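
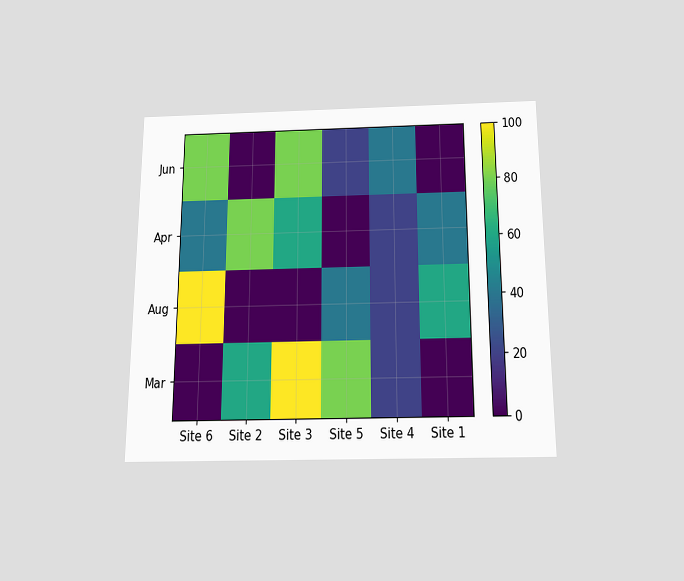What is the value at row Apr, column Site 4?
20

The chart is viewed slightly from below. Matching cell (Apr, Site 4) against the colorbar gives 20.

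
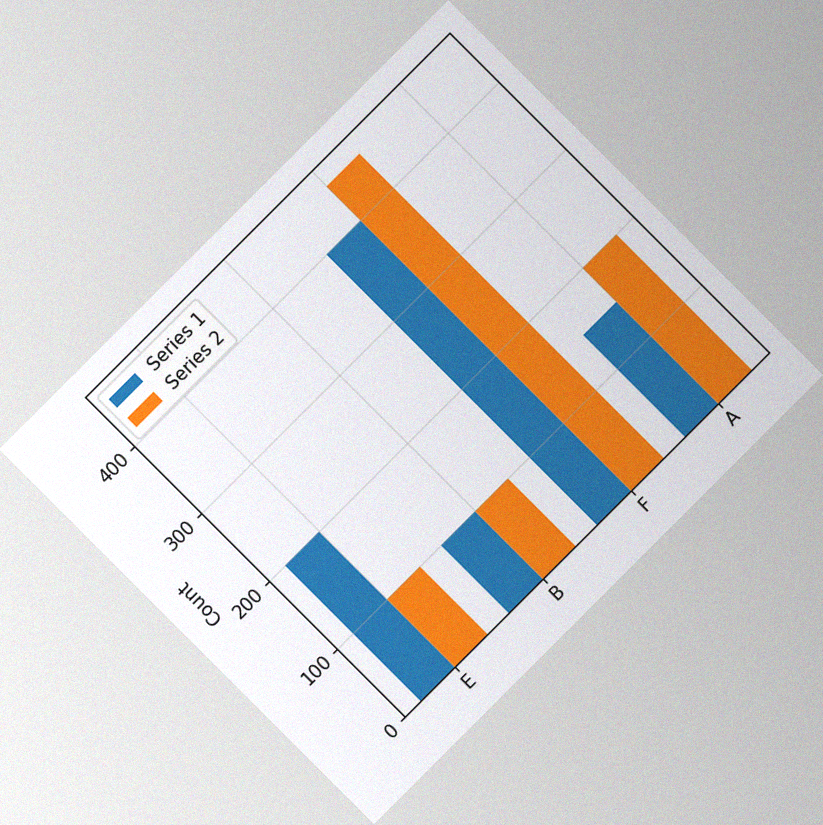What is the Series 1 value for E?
The chart is tilted about 45° counter-clockwise, with some photo noise. The Series 1 bar at E reaches 200 on the y-axis.

200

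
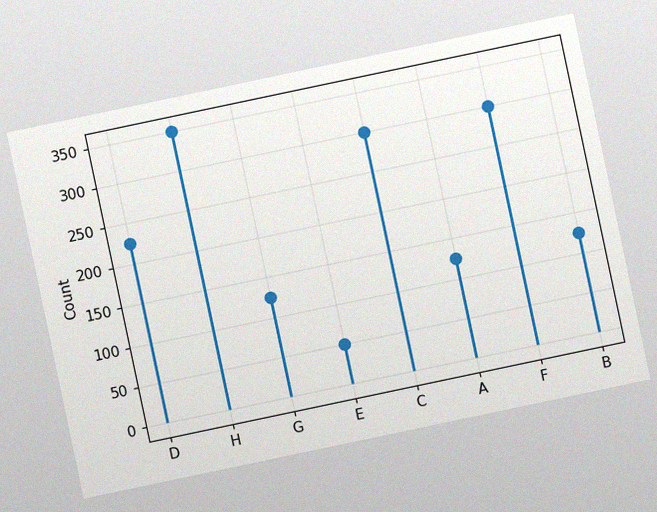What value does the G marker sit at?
125

The chart is tilted about 12° counter-clockwise, with some photo noise. The G marker sits at 125.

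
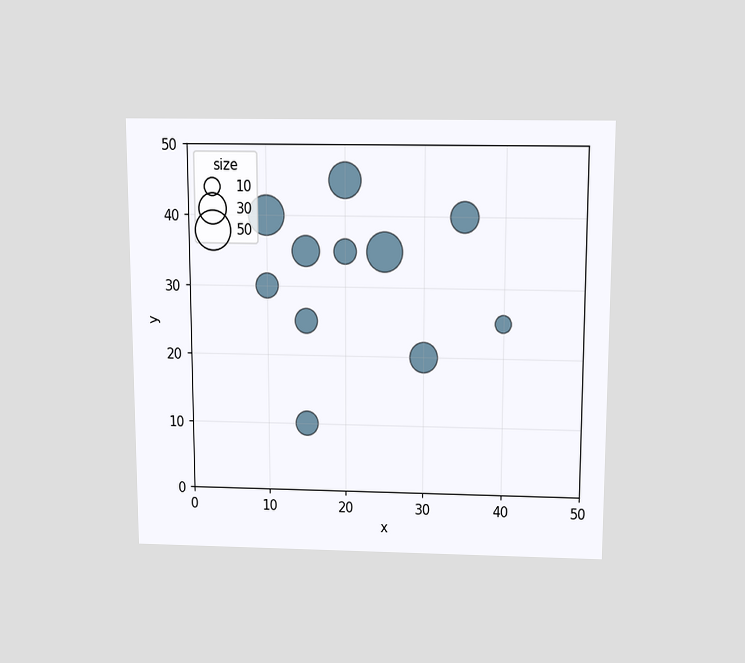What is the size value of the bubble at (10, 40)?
50

The chart is viewed slightly from above. Matching the bubble at (10, 40) against the size legend gives 50.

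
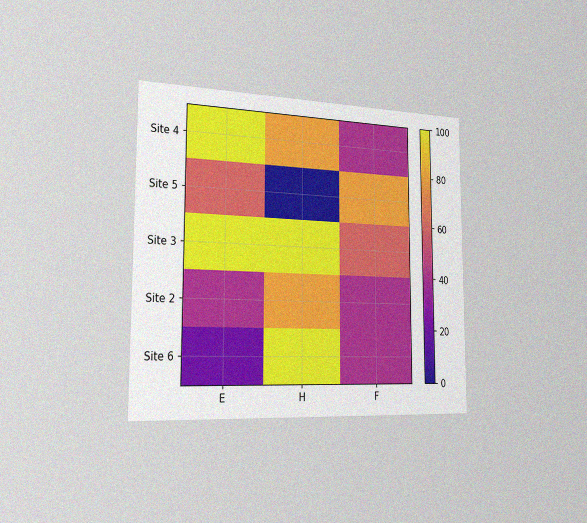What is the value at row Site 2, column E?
The chart is viewed slightly from the left, with some photo noise. Matching cell (Site 2, E) against the colorbar gives 40.

40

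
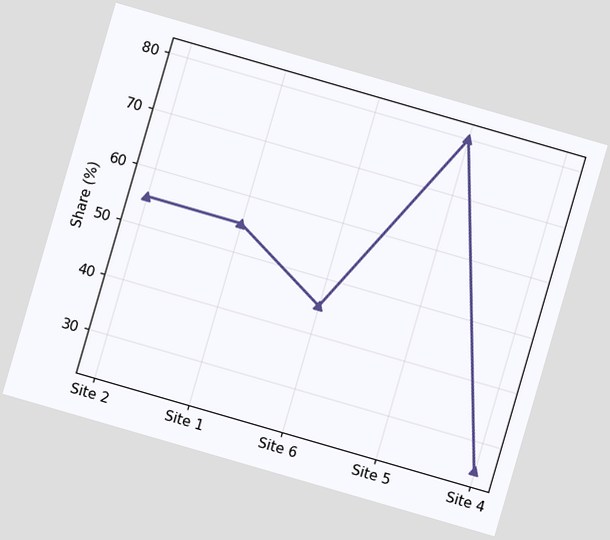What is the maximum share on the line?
80%

The chart is tilted about 16° clockwise. The highest point is at Site 5, and reading across to the y-axis gives 80%.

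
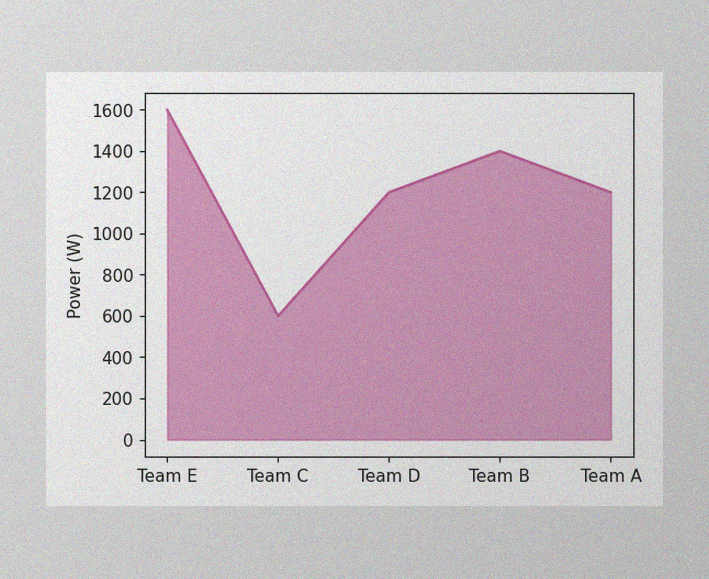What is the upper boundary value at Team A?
1200W

The image has some photo noise and uneven lighting. At Team A the upper boundary is at 1200W.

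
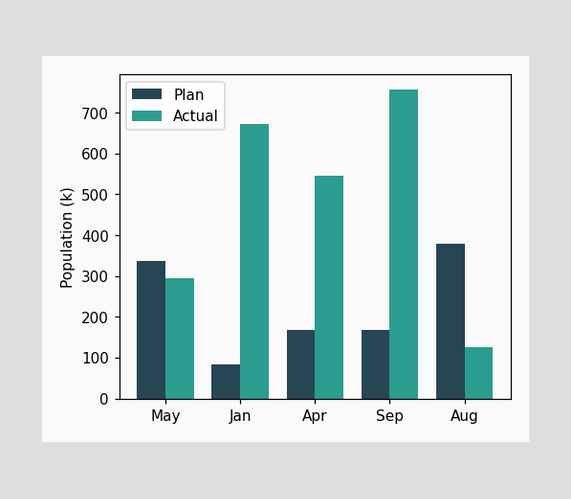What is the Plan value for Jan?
The Plan bar at Jan reaches 84k on the y-axis.

84k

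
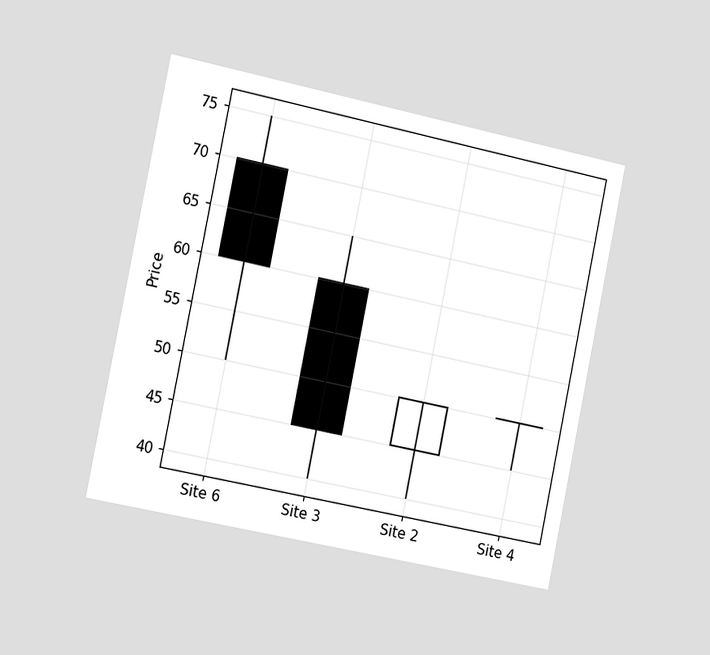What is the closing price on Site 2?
50

The chart is tilted about 12° clockwise and viewed slightly from the left. The Site 2 candle closes at 50.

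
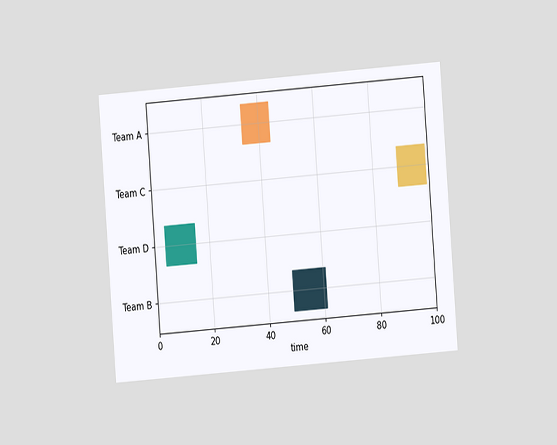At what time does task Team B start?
The chart is tilted about 4° counter-clockwise and viewed at a slight angle. The Team B bar begins at t=49.

49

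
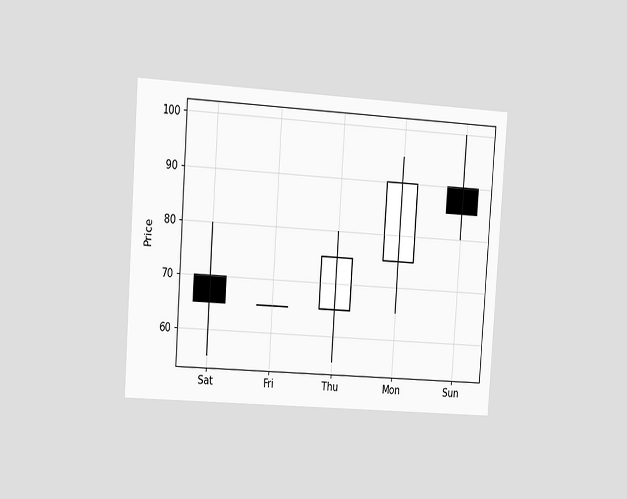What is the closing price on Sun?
85

The chart is tilted about 4° clockwise and viewed slightly from the left. The Sun candle closes at 85.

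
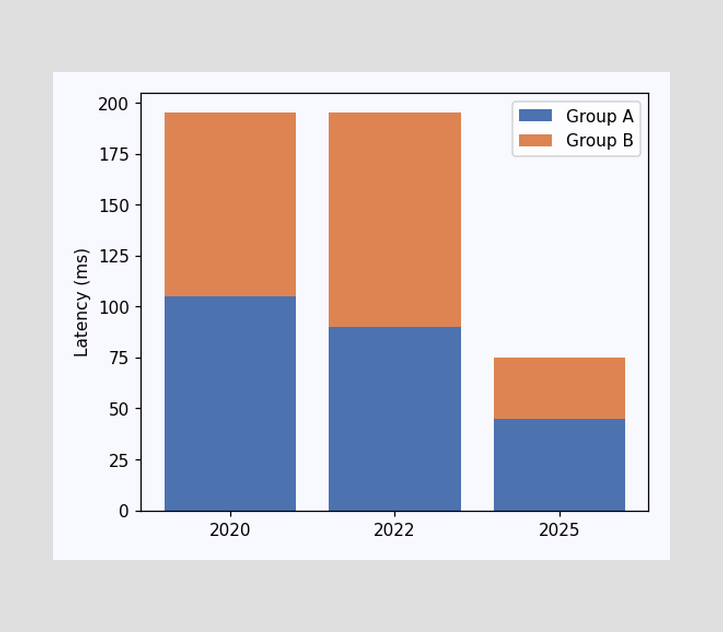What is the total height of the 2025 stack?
75ms

The 2025 stack's top reaches 75ms on the y-axis.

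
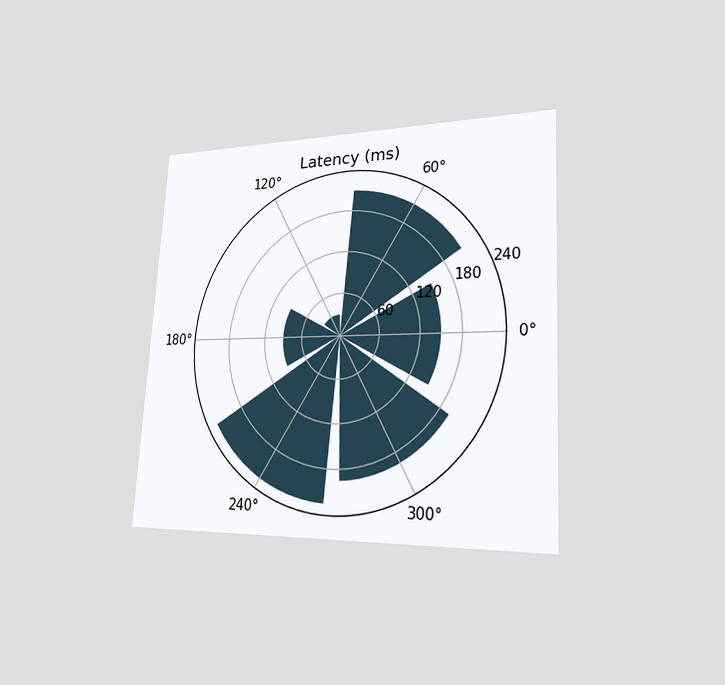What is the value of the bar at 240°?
The chart is tilted about 3° clockwise and viewed slightly from the right. The bar at 240° reaches 225ms on the radial axis.

225ms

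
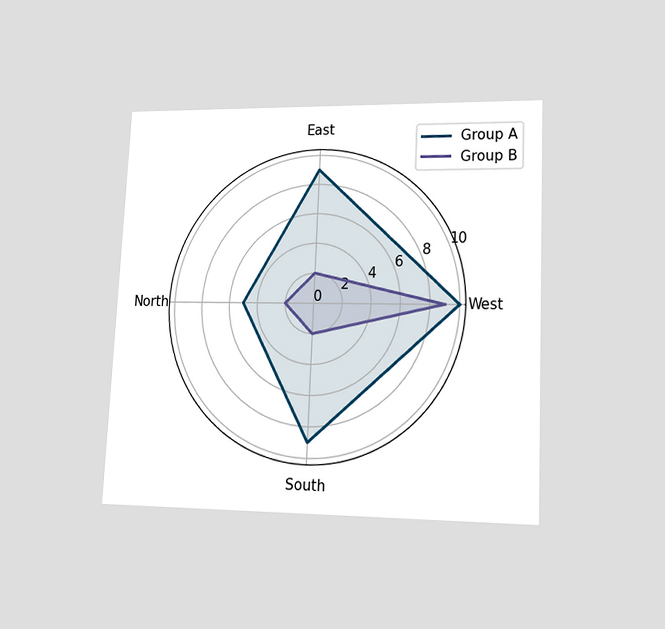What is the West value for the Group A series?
10

The chart is tilted about 3° clockwise and viewed at a slight angle. On the West axis, Group A reaches 10.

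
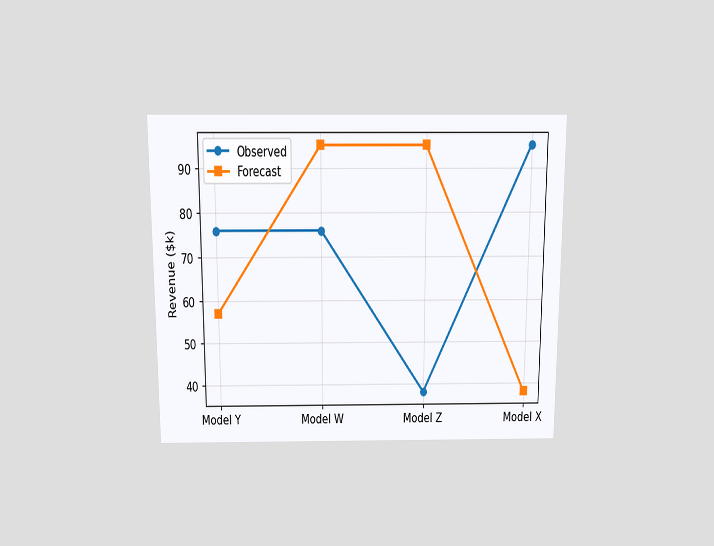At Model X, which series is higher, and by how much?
Observed, by $57k

The chart is viewed slightly from above. At Model X, Observed sits above the other line by $57k.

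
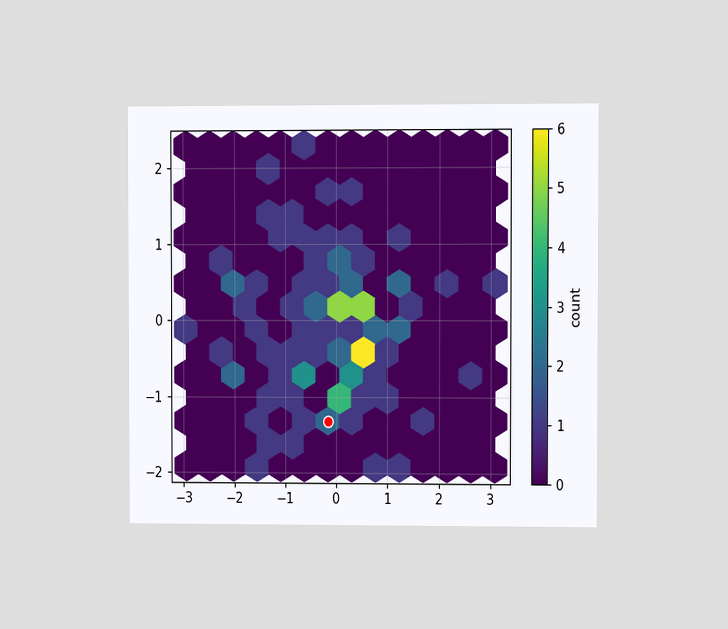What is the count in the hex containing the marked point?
The chart is viewed at a slight angle. The marked hex reads 2 on the colorbar.

2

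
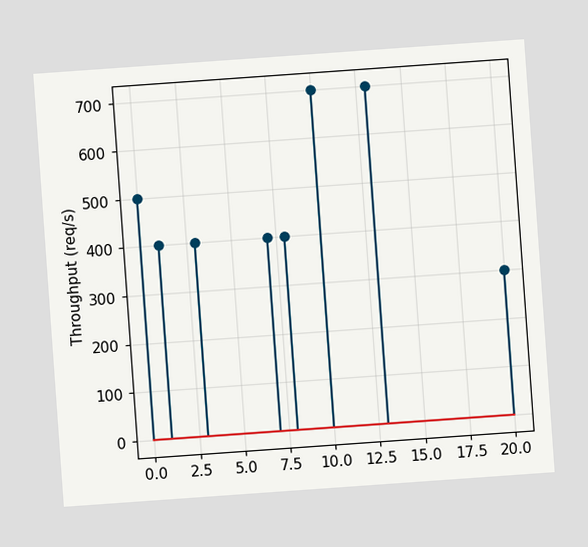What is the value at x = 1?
The chart is tilted about 4° counter-clockwise. The stem at x=1 reaches 400req/s.

400req/s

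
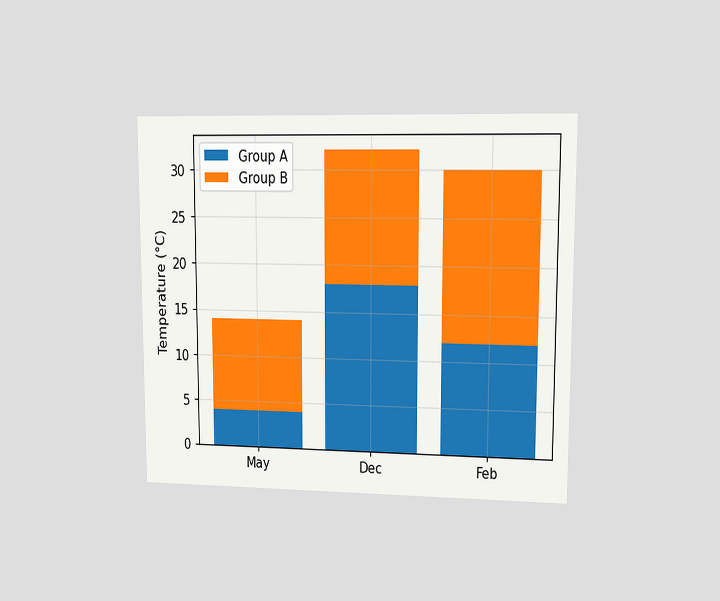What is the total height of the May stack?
14°C

The chart is viewed at a slight angle. The May stack's top reaches 14°C on the y-axis.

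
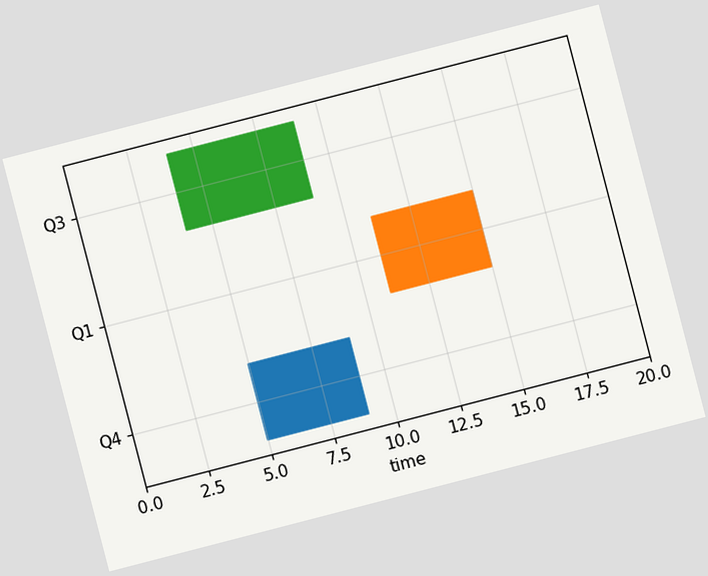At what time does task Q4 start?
5

The chart is tilted about 15° counter-clockwise. The Q4 bar begins at t=5.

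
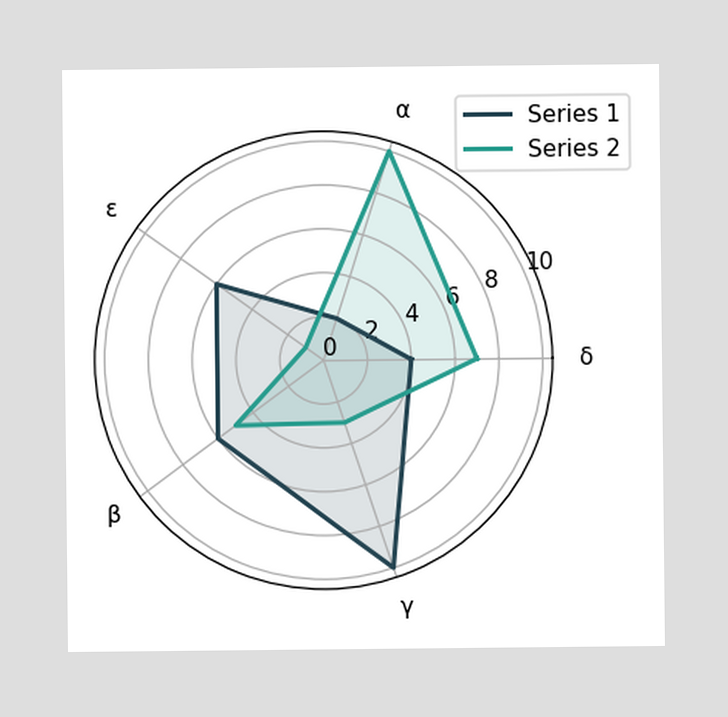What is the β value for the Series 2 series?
5

On the β axis, Series 2 reaches 5.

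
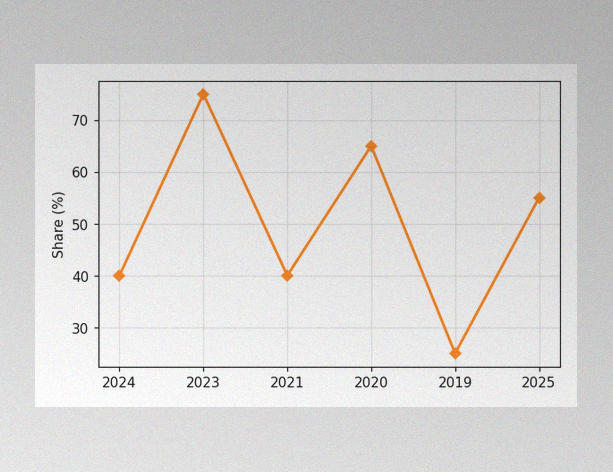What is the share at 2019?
25%

The image has some photo noise and uneven lighting. At 2019, the line is at 25%.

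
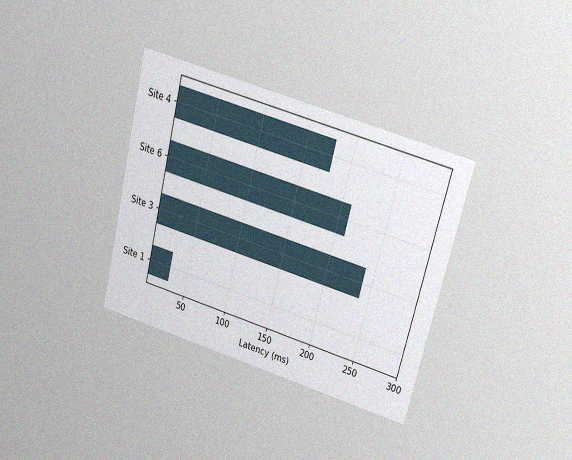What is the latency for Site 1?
30ms

The chart is tilted about 15° clockwise and viewed at a slight angle, with some photo noise. Reading along the chart's x-axis, the Site 1 bar reaches 30ms.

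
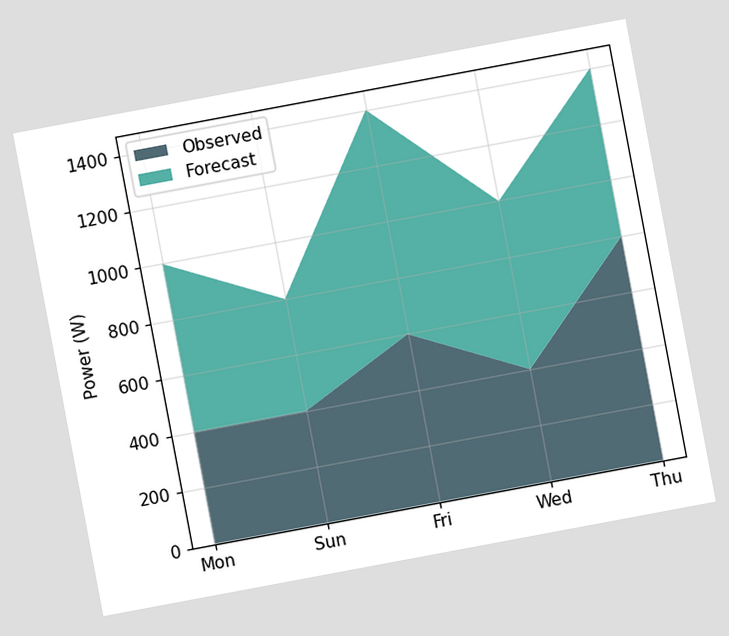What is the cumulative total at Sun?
800W

The chart is tilted about 11° counter-clockwise. The stacked total at Sun reaches 800W.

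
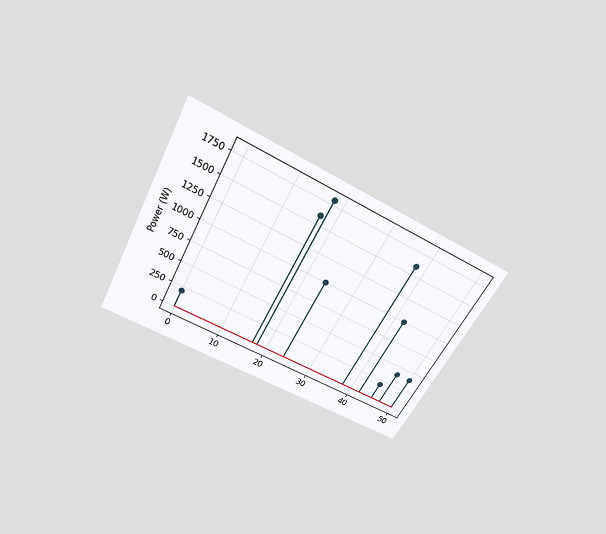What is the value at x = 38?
The chart is tilted about 28° clockwise and viewed slightly from above. The stem at x=38 reaches 1600W.

1600W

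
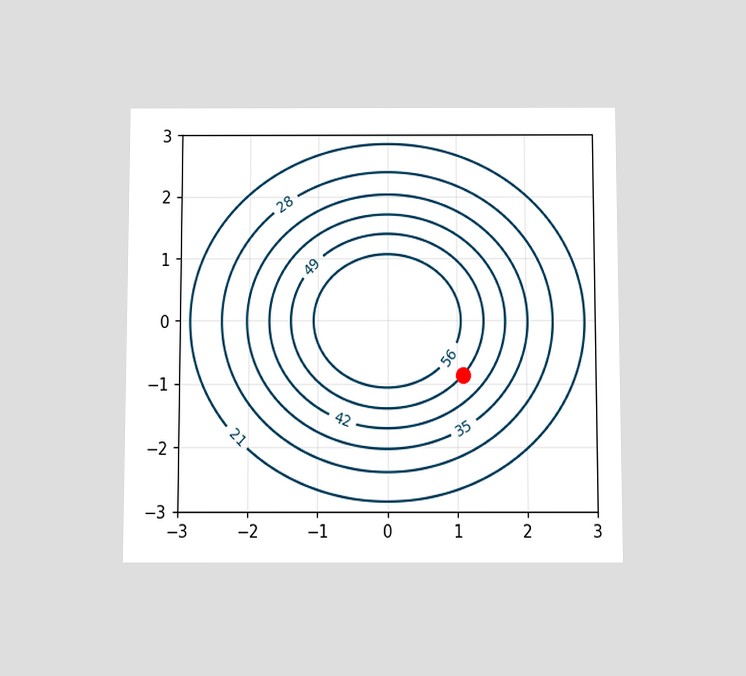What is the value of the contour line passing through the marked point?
The chart is viewed slightly from below. The marked point sits on the contour labelled 49.

49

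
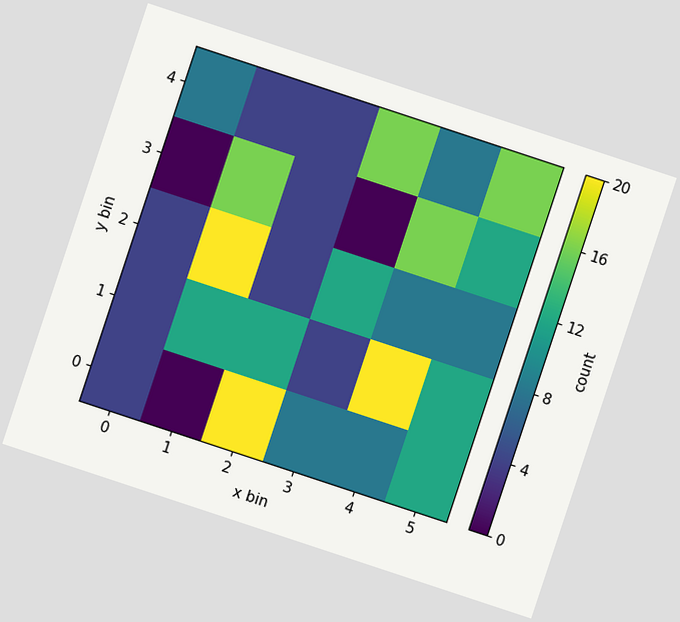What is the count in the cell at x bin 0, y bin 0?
4

The chart is tilted about 18° clockwise. Matching the cell (0, 0) against the colorbar gives 4.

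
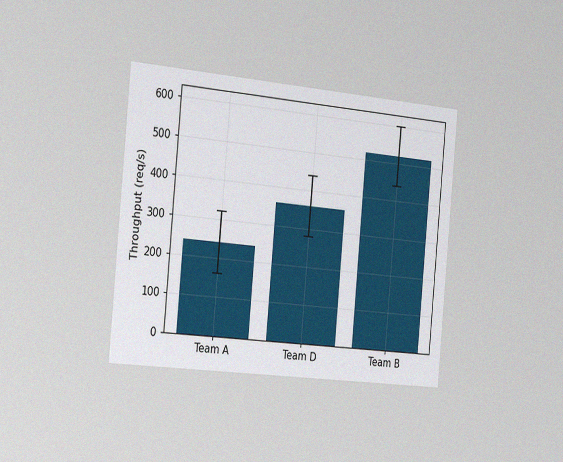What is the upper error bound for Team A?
320req/s

The chart is tilted about 5° clockwise and viewed slightly from the left, with some photo noise. The Team A bar's upper whisker reaches 320req/s.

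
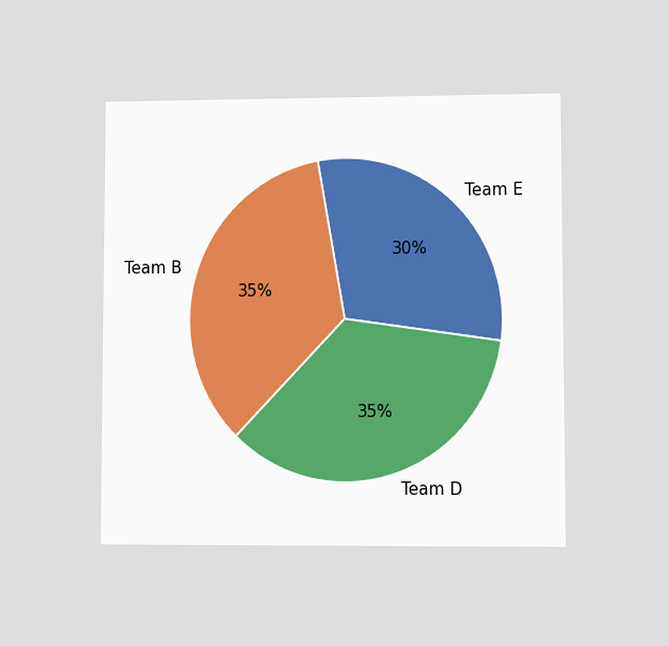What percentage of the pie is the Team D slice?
The chart is viewed at a slight angle. The Team D slice takes up 35% of the pie.

35%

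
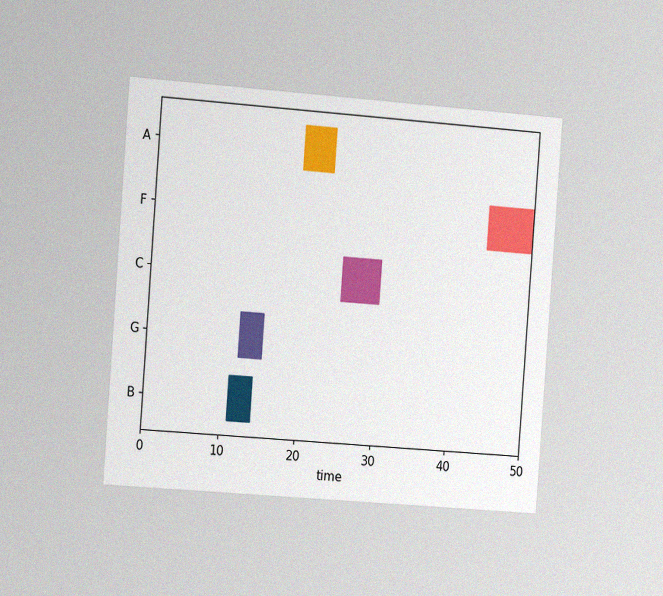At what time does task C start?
The chart is tilted about 4° clockwise and viewed slightly from the left, with some photo noise. The C bar begins at t=25.

25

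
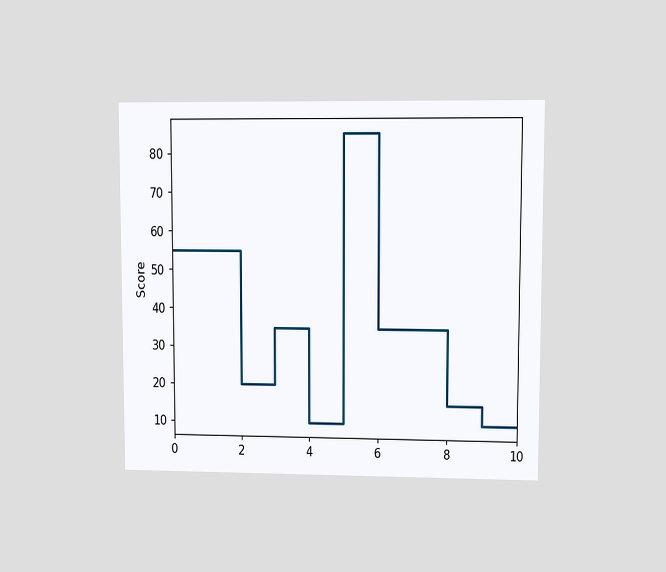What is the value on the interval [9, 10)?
The chart is viewed at a slight angle. On [9, 10) the step sits at 10.

10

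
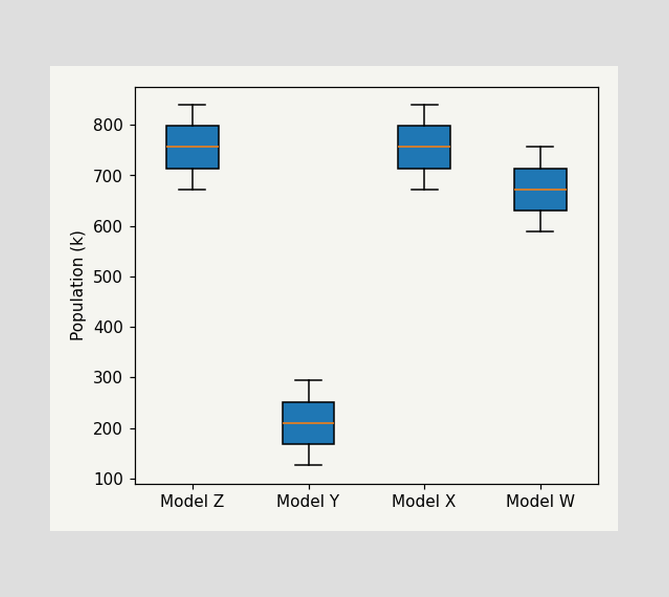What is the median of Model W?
The median line in the Model W box sits at 672k.

672k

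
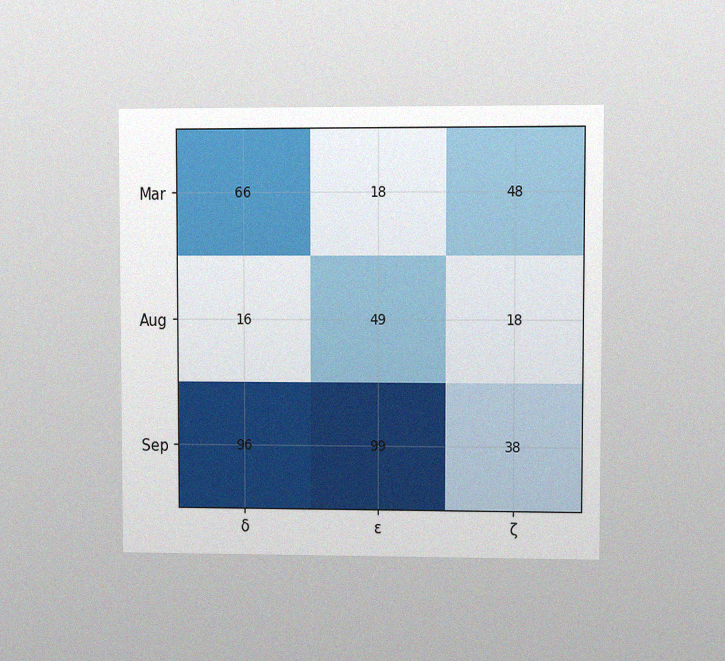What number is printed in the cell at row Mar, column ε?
The chart is viewed at a slight angle, with some photo noise. The (Mar, ε) cell reads 18.

18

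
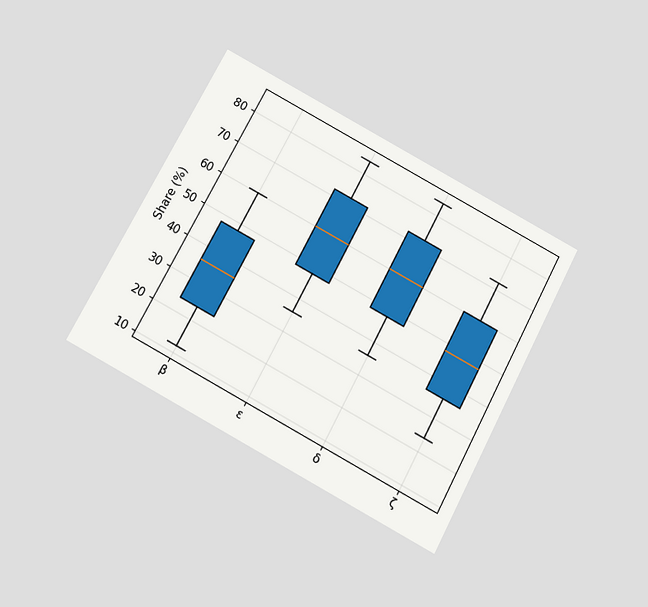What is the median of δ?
60%

The chart is tilted about 28° clockwise and viewed slightly from below. The median line in the δ box sits at 60%.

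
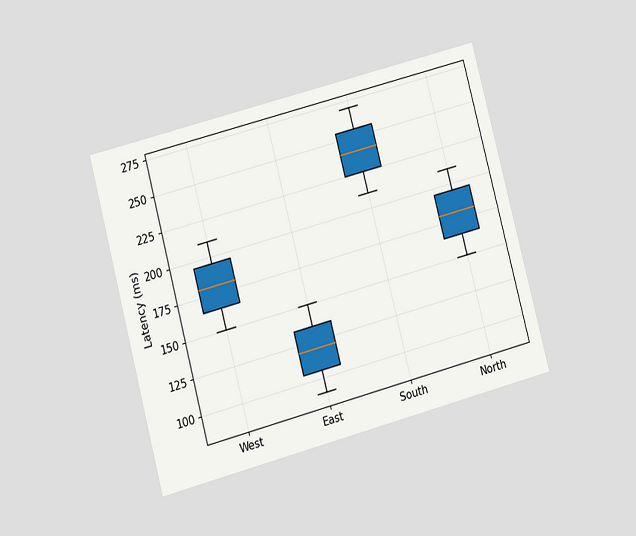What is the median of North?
180ms

The chart is tilted about 15° counter-clockwise and viewed at a slight angle. The median line in the North box sits at 180ms.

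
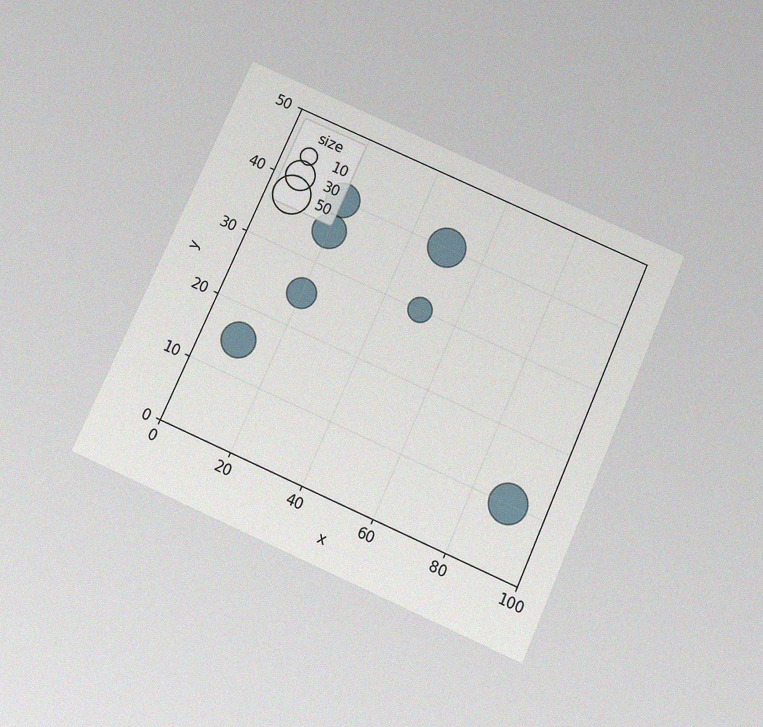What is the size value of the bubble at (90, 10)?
The chart is tilted about 24° clockwise and viewed slightly from below, with some photo noise. Matching the bubble at (90, 10) against the size legend gives 50.

50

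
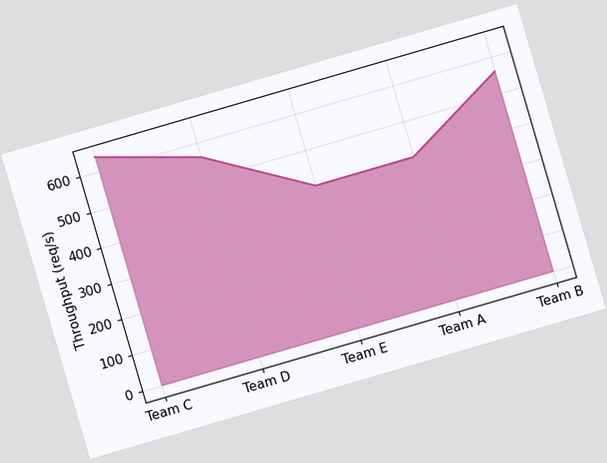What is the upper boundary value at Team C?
The chart is tilted about 16° counter-clockwise. At Team C the upper boundary is at 640req/s.

640req/s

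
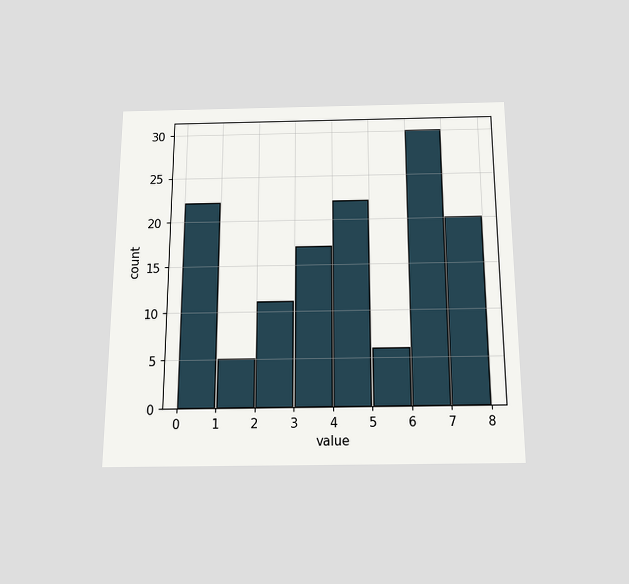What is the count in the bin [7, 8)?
20

The chart is viewed slightly from below. The [7, 8) bin has height 20.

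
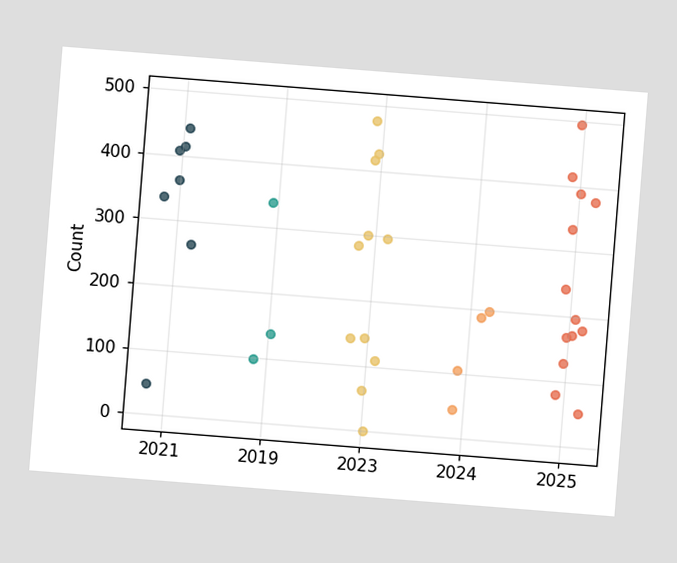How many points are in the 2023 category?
11

The chart is tilted about 5° clockwise. Counting the markers in the 2023 column gives 11.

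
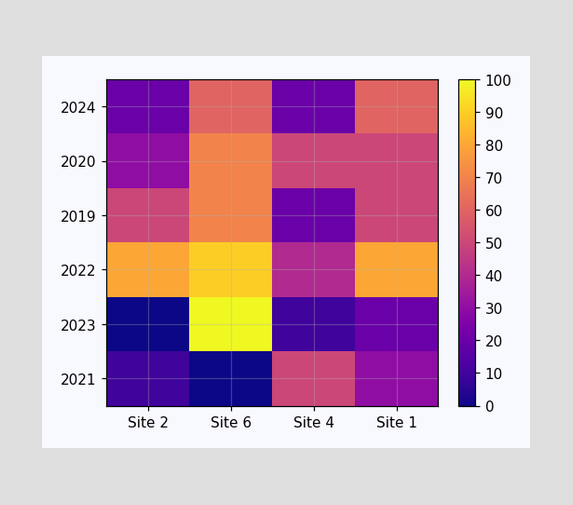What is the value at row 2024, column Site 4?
20

Matching cell (2024, Site 4) against the colorbar gives 20.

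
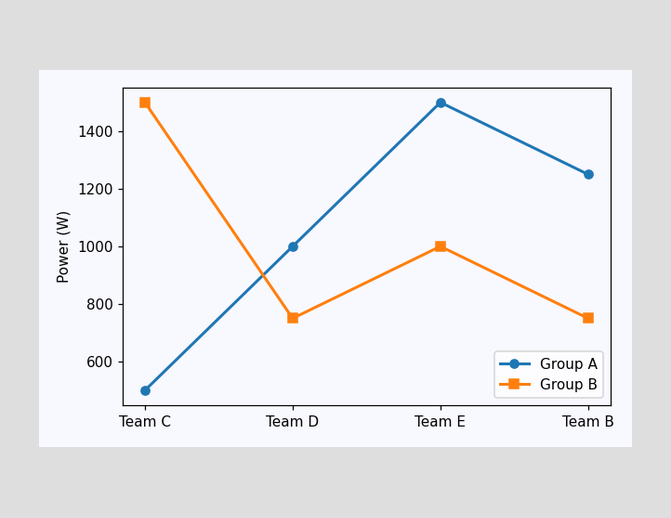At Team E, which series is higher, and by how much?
At Team E, Group A sits above the other line by 500W.

Group A, by 500W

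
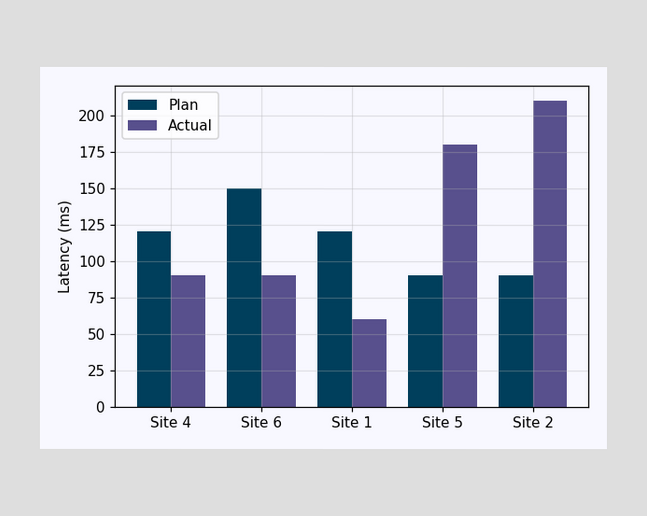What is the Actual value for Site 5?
180ms

The Actual bar at Site 5 reaches 180ms on the y-axis.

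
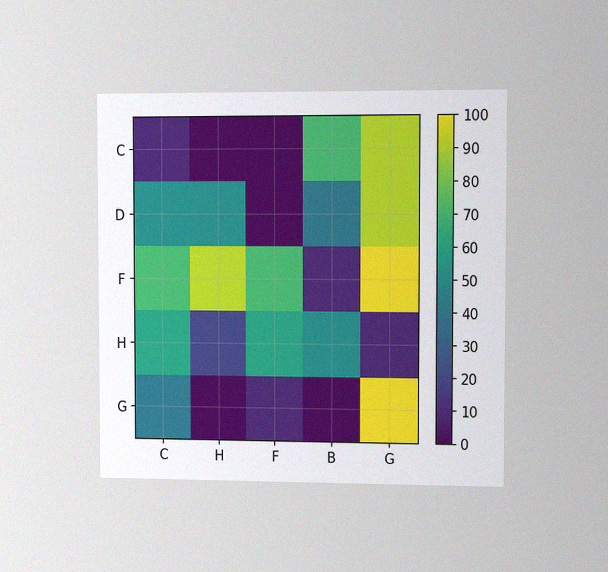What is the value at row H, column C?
60

The chart is viewed slightly from the right, with some photo noise. Matching cell (H, C) against the colorbar gives 60.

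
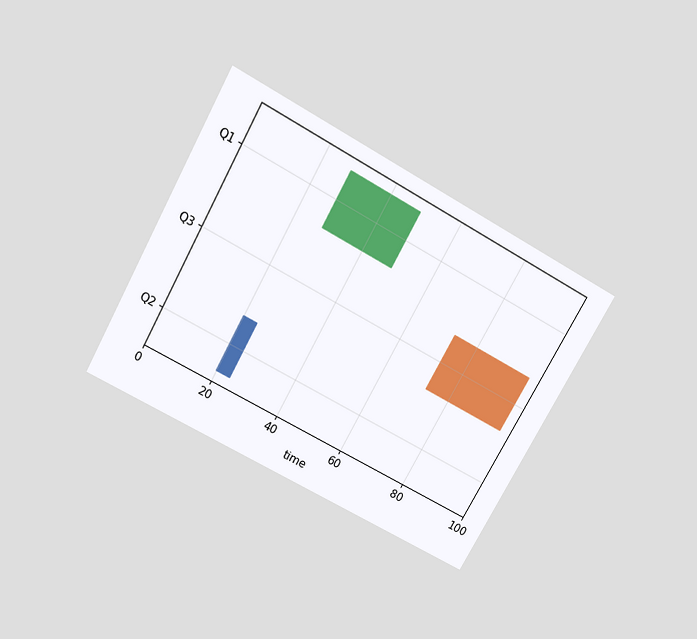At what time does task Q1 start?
The chart is tilted about 29° clockwise and viewed slightly from above. The Q1 bar begins at t=28.

28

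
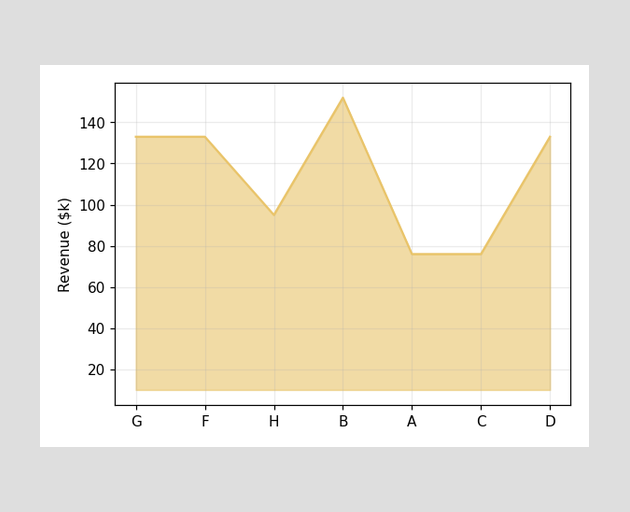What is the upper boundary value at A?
At A the upper boundary is at $76k.

$76k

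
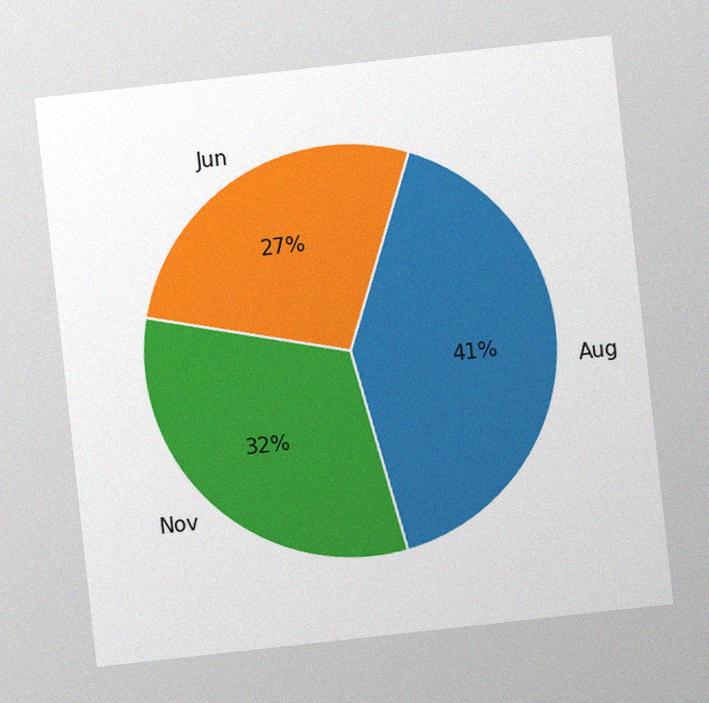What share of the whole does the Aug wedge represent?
The chart is tilted about 6° counter-clockwise, with some photo noise. The Aug slice takes up 41% of the pie.

41%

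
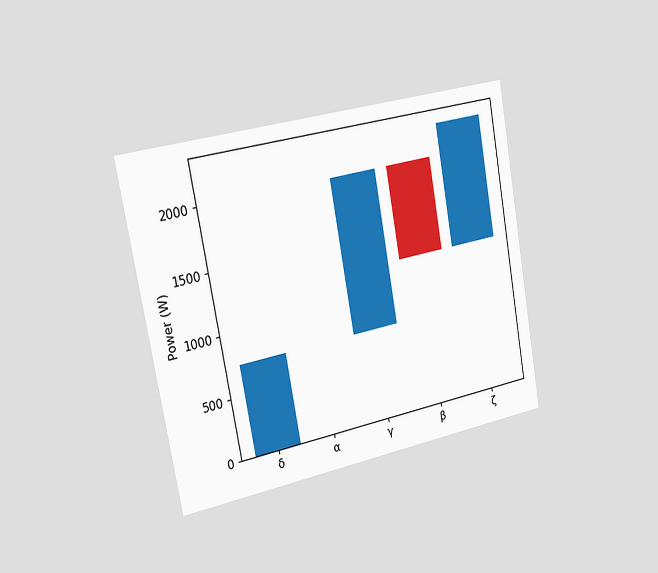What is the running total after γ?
The chart is tilted about 10° counter-clockwise and viewed slightly from the left. After γ the running total reaches 2000W.

2000W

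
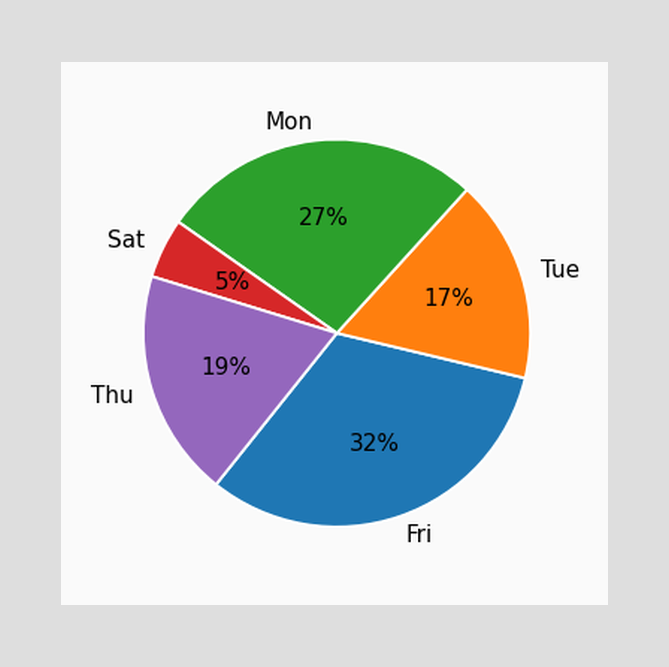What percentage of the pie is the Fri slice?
32%

The Fri slice takes up 32% of the pie.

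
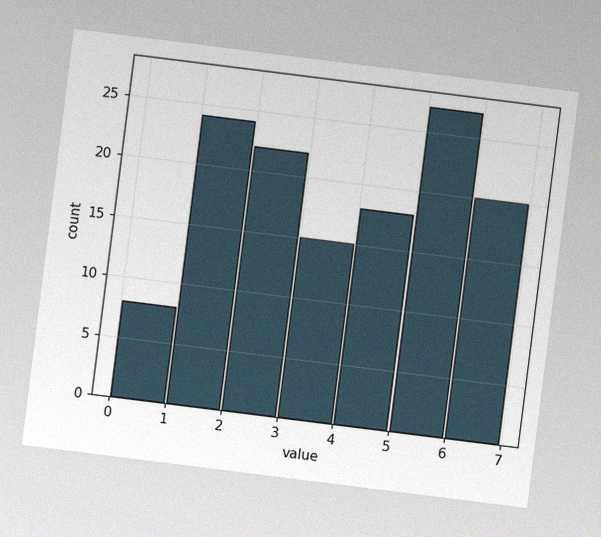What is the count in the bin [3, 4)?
15

The chart is tilted about 7° clockwise, with some photo noise. The [3, 4) bin has height 15.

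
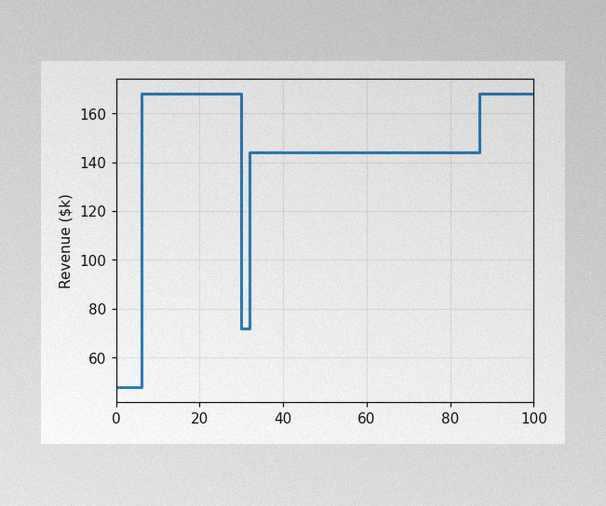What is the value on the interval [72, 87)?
$144k

The image has some photo noise and uneven lighting. On [72, 87) the step sits at $144k.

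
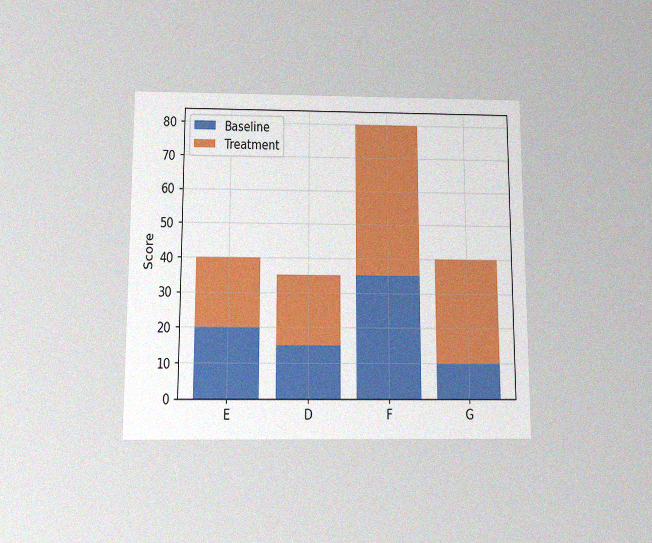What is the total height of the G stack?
40

The chart is viewed slightly from below, with some photo noise. The G stack's top reaches 40 on the y-axis.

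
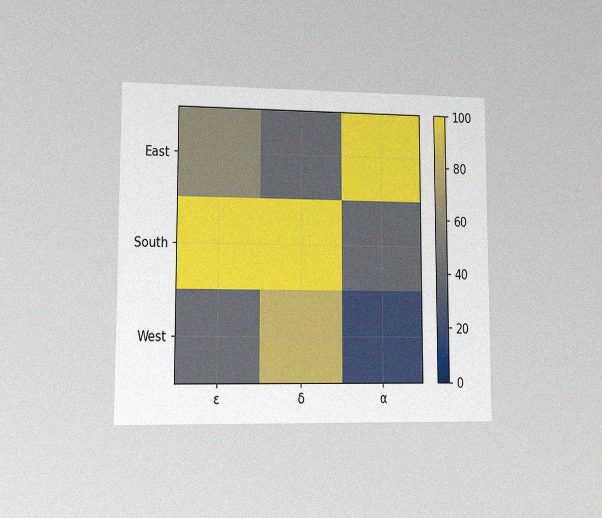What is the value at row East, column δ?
The chart is viewed at a slight angle, with some photo noise. Matching cell (East, δ) against the colorbar gives 40.

40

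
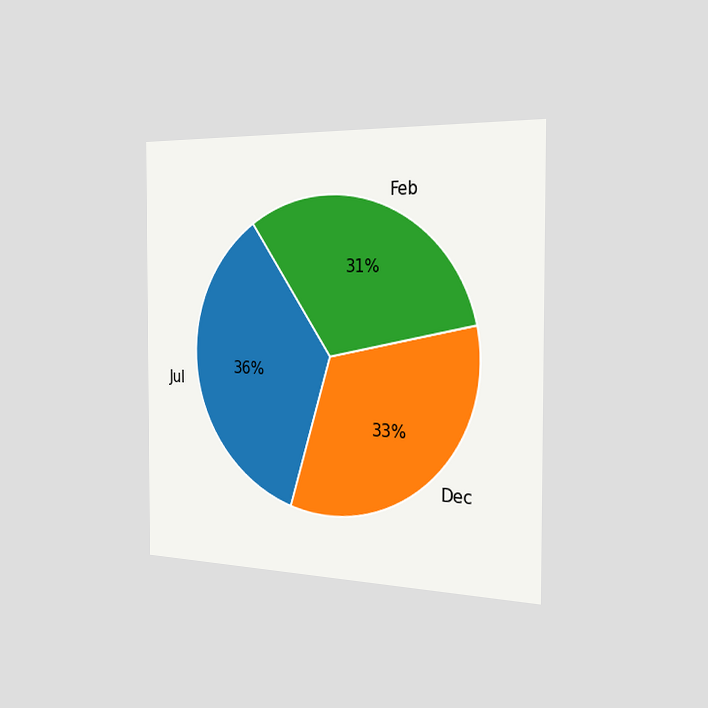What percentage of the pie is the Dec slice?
33%

The chart is viewed slightly from the right. The Dec slice takes up 33% of the pie.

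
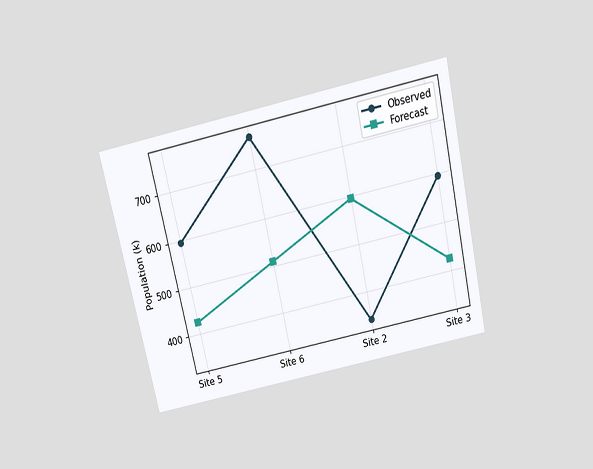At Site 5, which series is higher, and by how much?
Observed, by 170k

The chart is tilted about 13° counter-clockwise and viewed slightly from above. At Site 5, Observed sits above the other line by 170k.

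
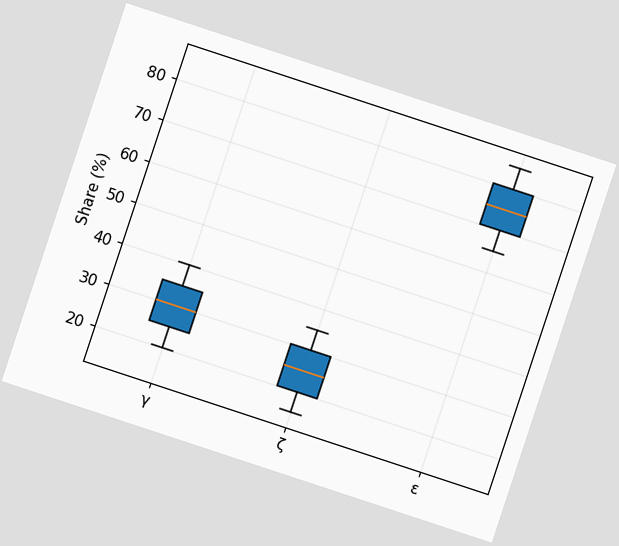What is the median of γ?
30%

The chart is tilted about 18° clockwise. The median line in the γ box sits at 30%.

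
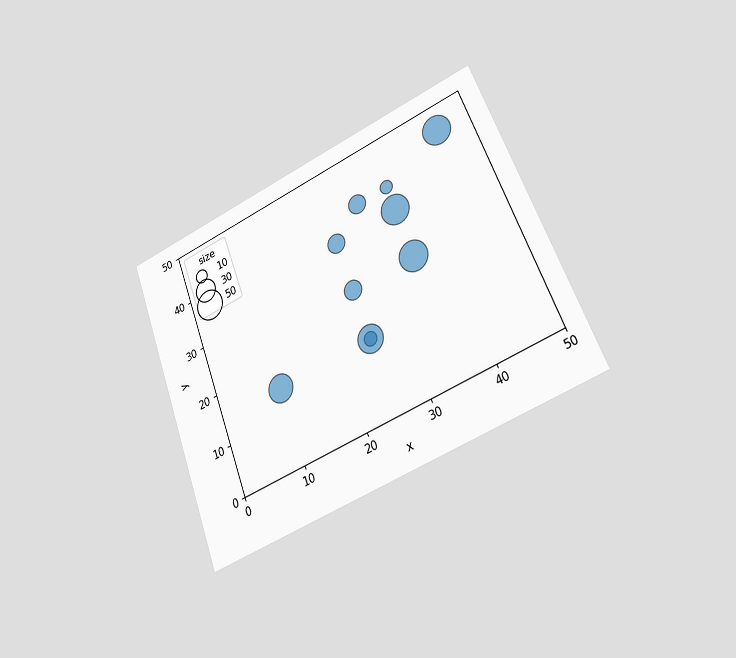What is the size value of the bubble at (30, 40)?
The chart is tilted about 21° counter-clockwise and viewed at a slight angle. Matching the bubble at (30, 40) against the size legend gives 20.

20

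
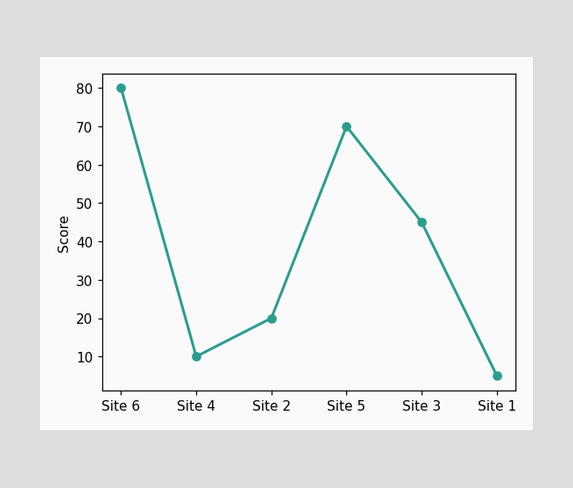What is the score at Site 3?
At Site 3, the line is at 45.

45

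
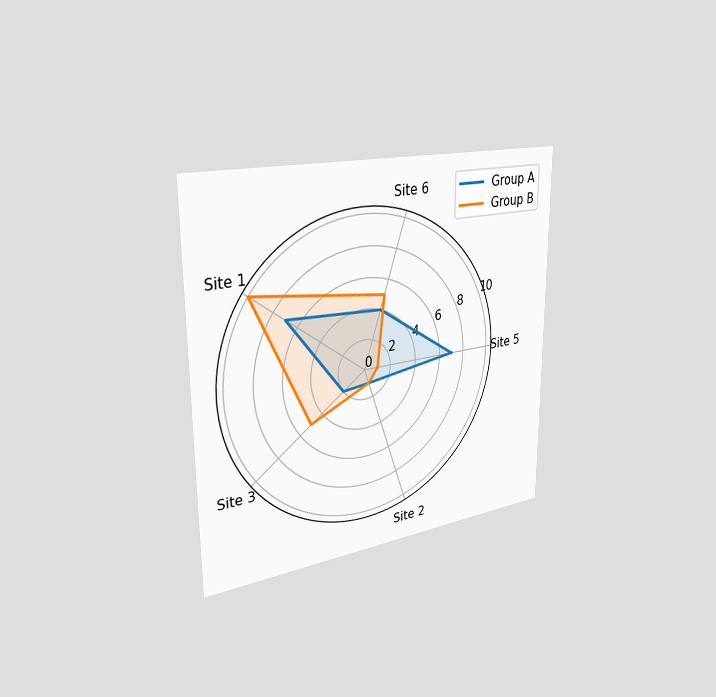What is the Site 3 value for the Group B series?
The chart is viewed slightly from the left. On the Site 3 axis, Group B reaches 5.

5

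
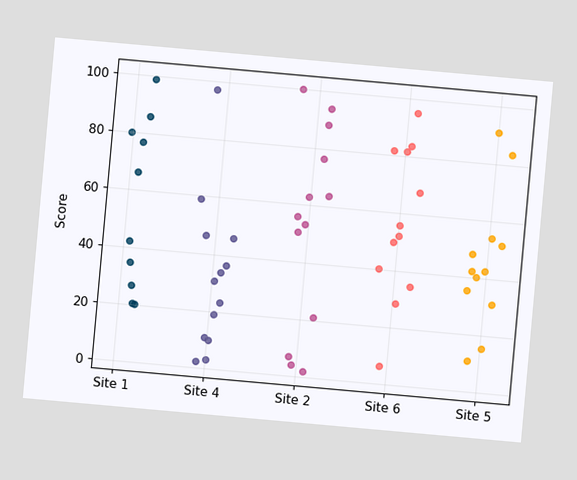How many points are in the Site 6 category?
12

The chart is tilted about 5° clockwise. Counting the markers in the Site 6 column gives 12.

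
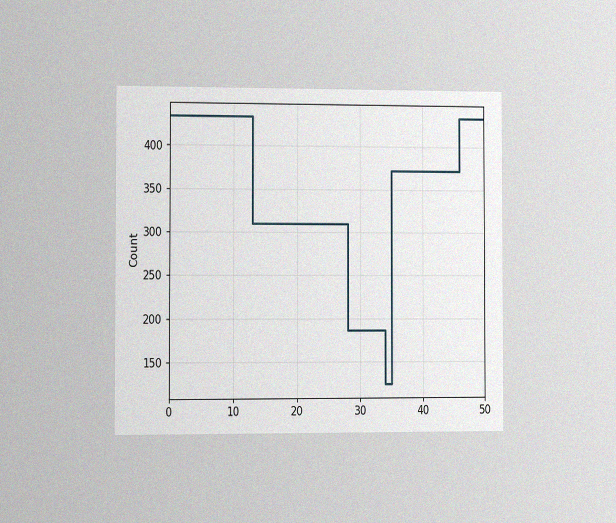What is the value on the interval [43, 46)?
The chart is viewed slightly from the left, with some photo noise. On [43, 46) the step sits at 372.

372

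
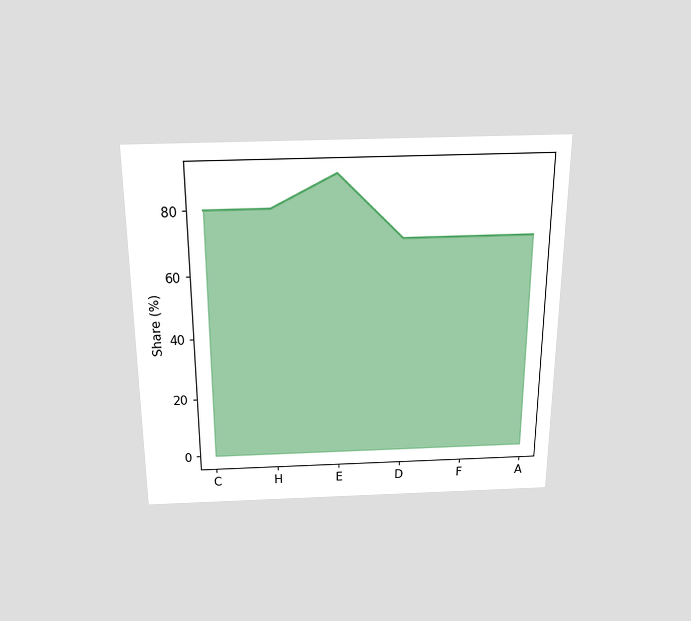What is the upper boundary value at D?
The chart is viewed slightly from above. At D the upper boundary is at 70%.

70%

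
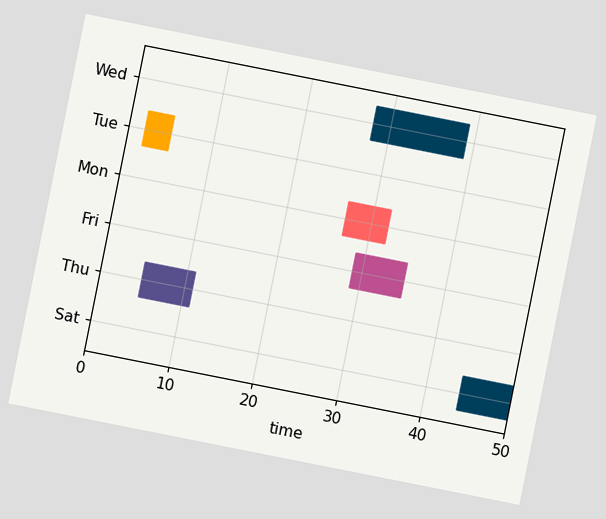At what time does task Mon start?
The chart is tilted about 11° clockwise. The Mon bar begins at t=27.

27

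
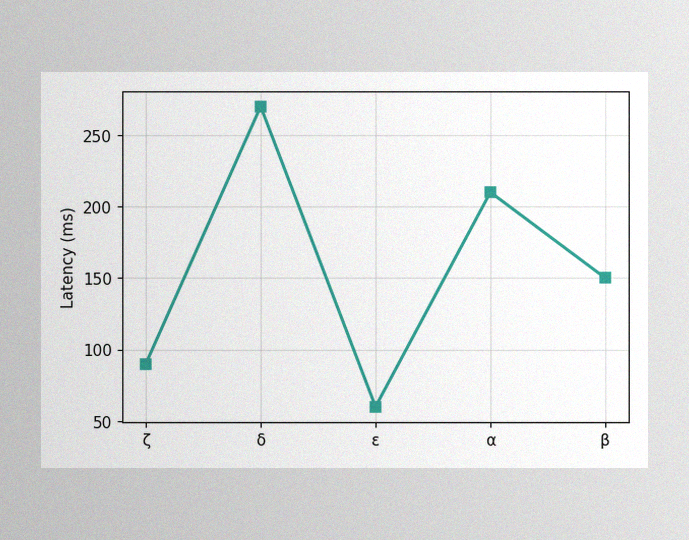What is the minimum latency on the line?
The image has some photo noise and uneven lighting. The lowest point is at ε, and reading across to the y-axis gives 60ms.

60ms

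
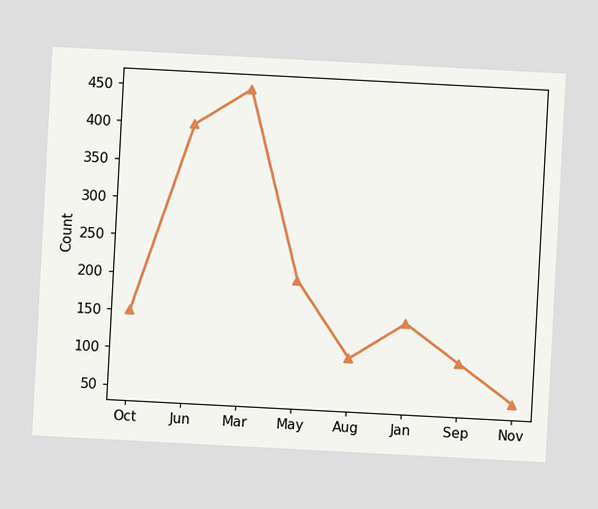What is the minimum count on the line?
50

The chart is tilted about 3° clockwise. The lowest point is at Nov, and reading across to the y-axis gives 50.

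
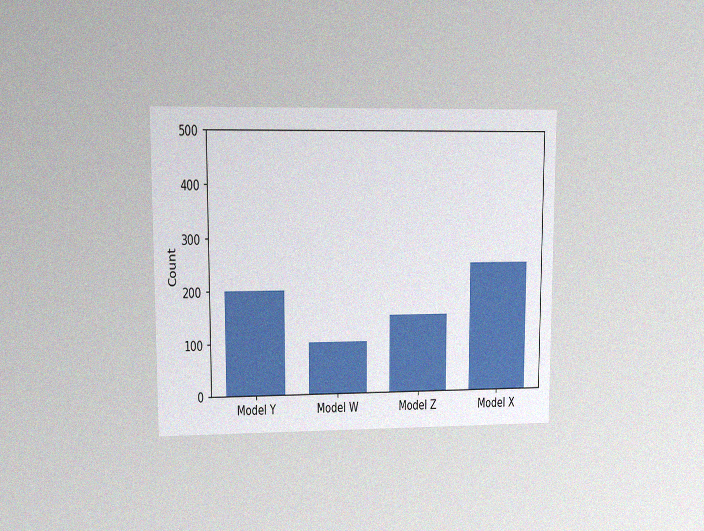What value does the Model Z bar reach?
150

The chart is viewed at a slight angle, with some photo noise. Reading along the chart's y-axis, the Model Z bar reaches 150.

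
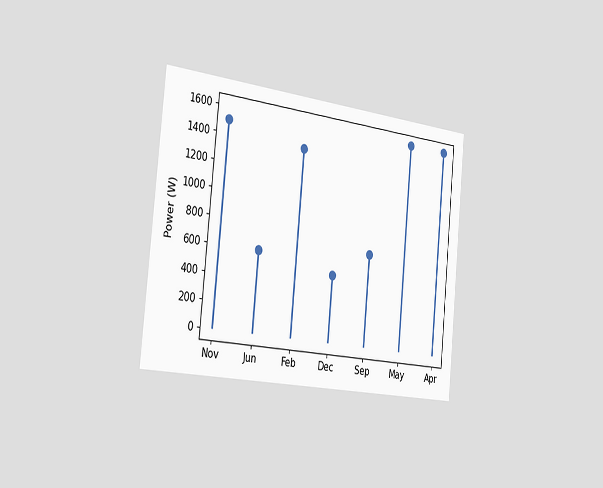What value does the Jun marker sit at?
The chart is tilted about 6° clockwise and viewed slightly from the left. The Jun marker sits at 600W.

600W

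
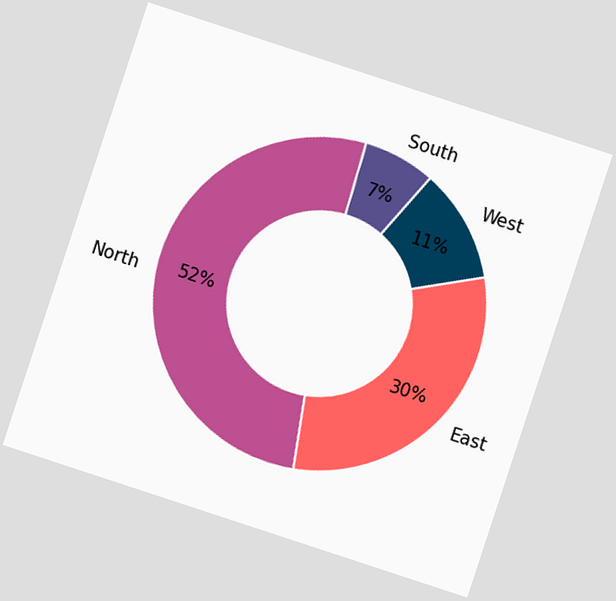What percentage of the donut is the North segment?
The chart is tilted about 18° clockwise. The North segment takes up 52% of the ring.

52%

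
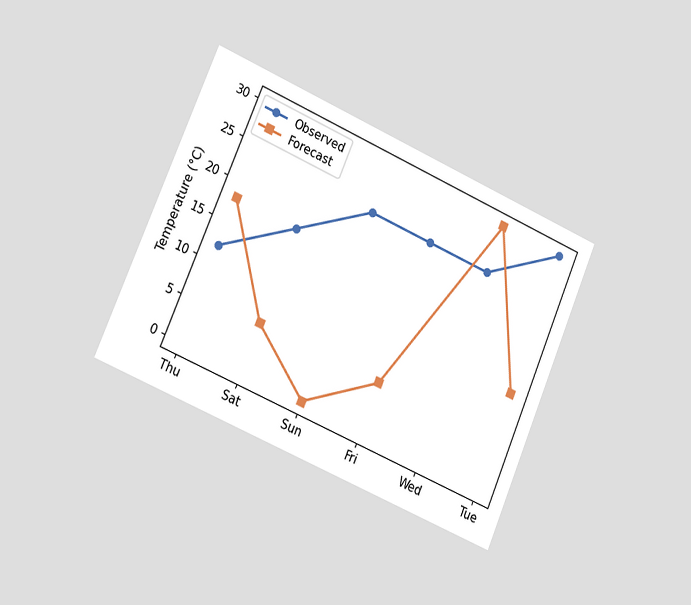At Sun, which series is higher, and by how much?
The chart is tilted about 23° clockwise and viewed slightly from the left. At Sun, Observed sits above the other line by 24°C.

Observed, by 24°C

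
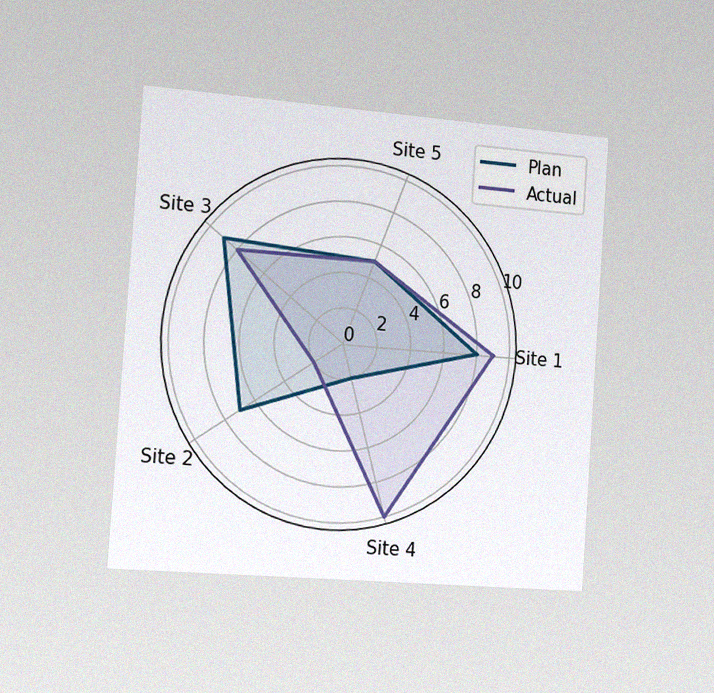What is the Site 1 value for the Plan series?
8

The chart is tilted about 4° clockwise and viewed slightly from the left, with some photo noise. On the Site 1 axis, Plan reaches 8.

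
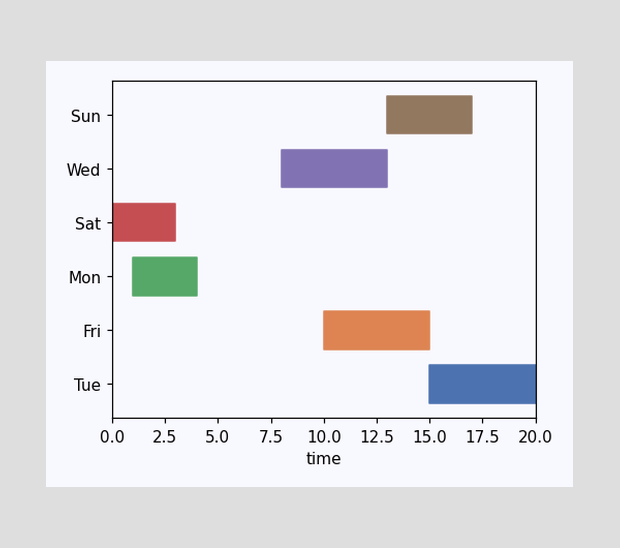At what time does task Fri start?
10

The Fri bar begins at t=10.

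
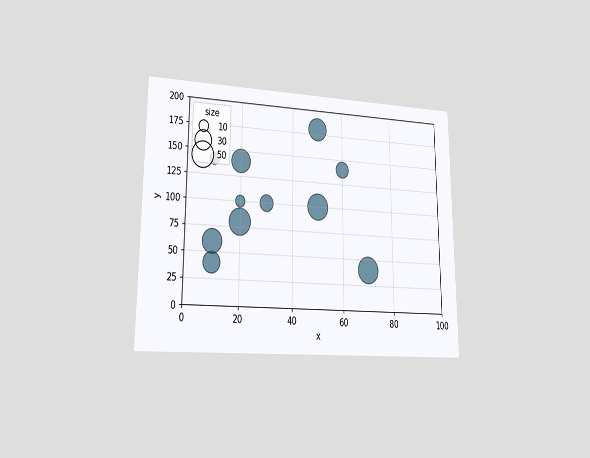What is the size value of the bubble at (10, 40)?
30

The chart is viewed at a slight angle. Matching the bubble at (10, 40) against the size legend gives 30.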